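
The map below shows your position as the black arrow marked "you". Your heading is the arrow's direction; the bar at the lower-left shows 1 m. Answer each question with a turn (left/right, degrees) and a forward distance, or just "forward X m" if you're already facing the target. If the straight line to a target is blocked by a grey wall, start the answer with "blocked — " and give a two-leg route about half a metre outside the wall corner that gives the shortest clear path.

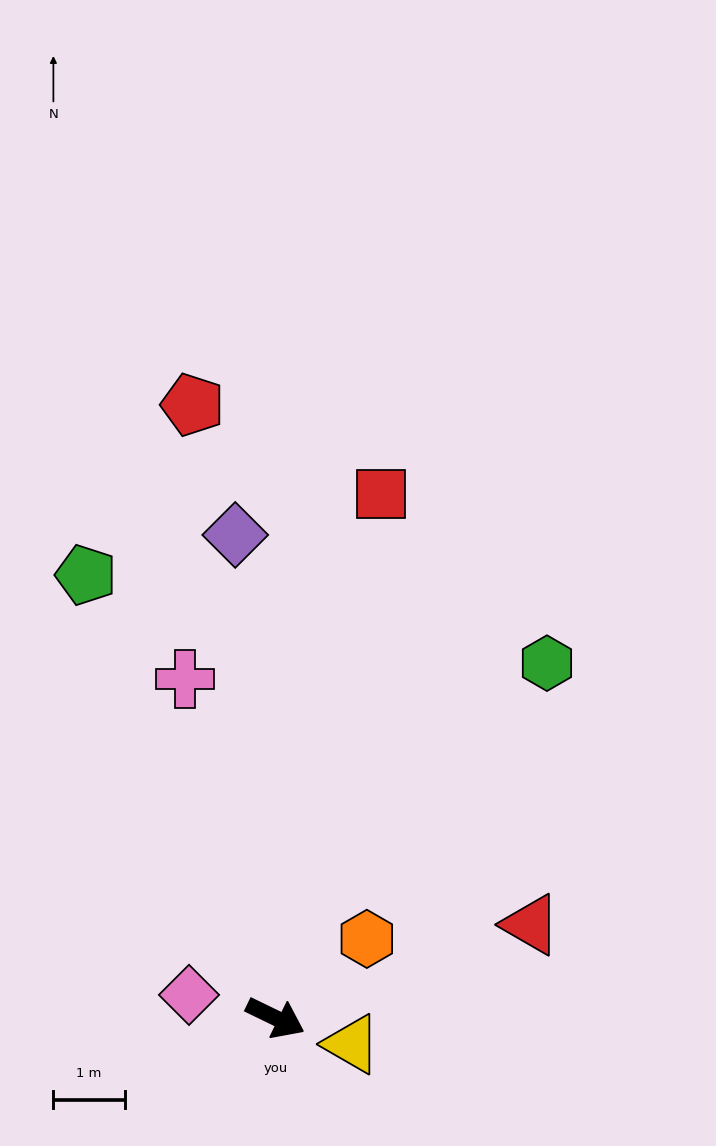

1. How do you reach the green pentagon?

turn left 139°, forward 6.7 m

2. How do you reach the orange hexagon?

turn left 67°, forward 1.7 m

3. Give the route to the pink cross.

turn left 131°, forward 4.9 m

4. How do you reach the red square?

turn left 105°, forward 7.5 m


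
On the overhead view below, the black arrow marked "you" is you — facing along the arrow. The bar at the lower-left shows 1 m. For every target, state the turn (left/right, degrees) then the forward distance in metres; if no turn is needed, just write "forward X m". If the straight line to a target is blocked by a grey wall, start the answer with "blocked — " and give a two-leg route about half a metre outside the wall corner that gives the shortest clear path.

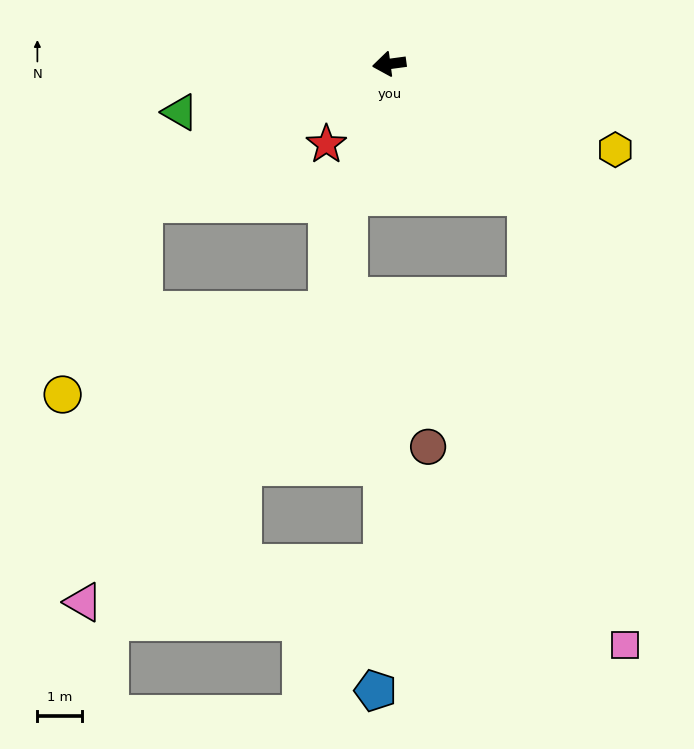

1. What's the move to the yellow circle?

blocked — turn left 22°, forward 6.3 m, then turn left 37°, forward 4.6 m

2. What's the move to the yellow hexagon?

turn left 152°, forward 5.4 m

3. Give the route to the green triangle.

turn left 5°, forward 4.8 m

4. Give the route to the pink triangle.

blocked — turn left 22°, forward 6.3 m, then turn left 52°, forward 9.0 m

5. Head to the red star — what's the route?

turn left 44°, forward 2.3 m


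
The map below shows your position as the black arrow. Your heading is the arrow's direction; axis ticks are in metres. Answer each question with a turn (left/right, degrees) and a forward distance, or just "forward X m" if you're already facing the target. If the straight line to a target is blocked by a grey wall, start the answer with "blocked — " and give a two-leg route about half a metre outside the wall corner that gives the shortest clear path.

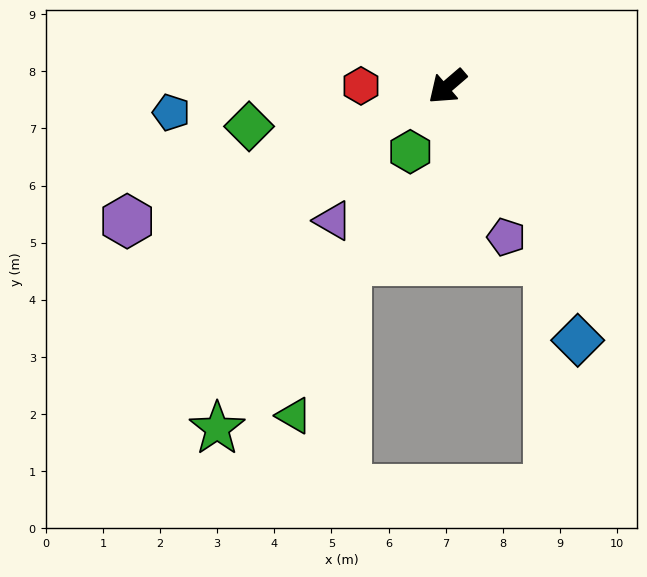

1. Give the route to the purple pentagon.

turn left 71°, forward 2.8 m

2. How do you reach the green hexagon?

turn left 20°, forward 1.3 m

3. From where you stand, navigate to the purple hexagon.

turn right 18°, forward 6.1 m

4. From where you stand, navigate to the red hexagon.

turn right 41°, forward 1.5 m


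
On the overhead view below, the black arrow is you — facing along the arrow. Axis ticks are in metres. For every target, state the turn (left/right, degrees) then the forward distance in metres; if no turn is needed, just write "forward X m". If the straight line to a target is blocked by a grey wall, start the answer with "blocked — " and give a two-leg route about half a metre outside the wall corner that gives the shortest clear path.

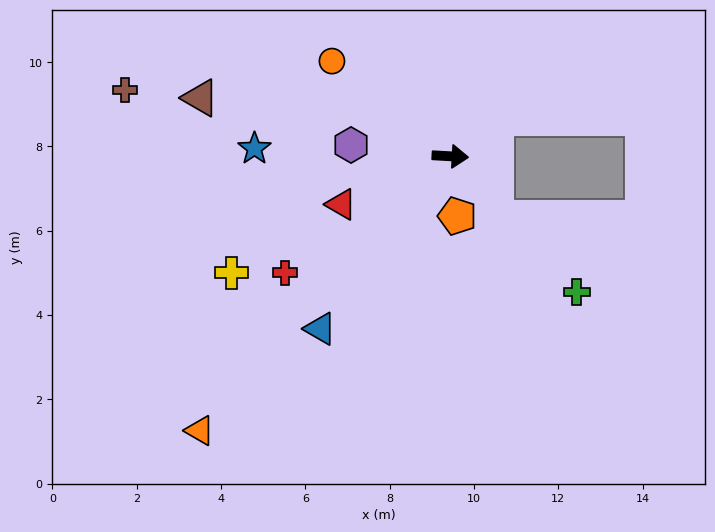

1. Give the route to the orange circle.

turn left 144°, forward 3.6 m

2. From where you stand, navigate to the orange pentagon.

turn right 80°, forward 1.4 m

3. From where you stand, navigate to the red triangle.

turn right 153°, forward 2.8 m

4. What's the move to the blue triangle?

turn right 124°, forward 5.1 m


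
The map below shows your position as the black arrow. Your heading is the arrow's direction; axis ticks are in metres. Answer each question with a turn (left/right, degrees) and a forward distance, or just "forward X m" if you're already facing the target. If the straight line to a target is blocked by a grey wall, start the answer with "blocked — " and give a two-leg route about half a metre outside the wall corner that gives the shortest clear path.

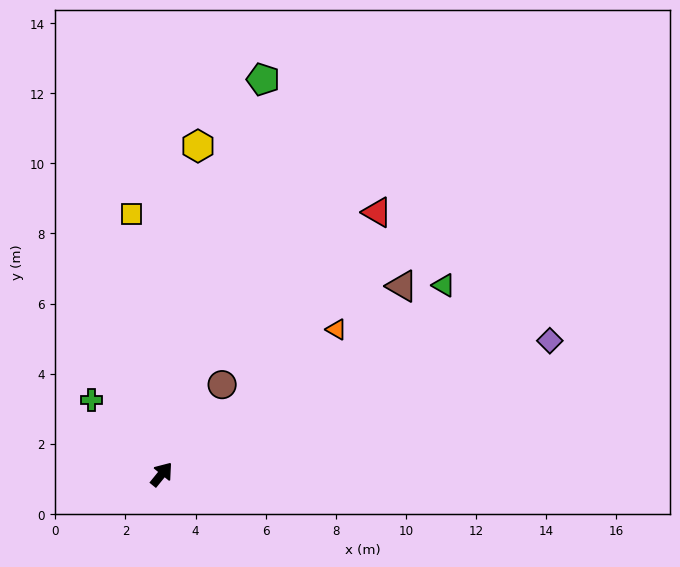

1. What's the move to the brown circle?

turn left 5°, forward 3.1 m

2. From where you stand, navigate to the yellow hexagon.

turn left 33°, forward 9.4 m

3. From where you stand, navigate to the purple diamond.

turn right 32°, forward 11.7 m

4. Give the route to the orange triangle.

turn right 11°, forward 6.5 m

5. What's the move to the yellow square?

turn left 46°, forward 7.5 m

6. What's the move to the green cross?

turn left 83°, forward 2.9 m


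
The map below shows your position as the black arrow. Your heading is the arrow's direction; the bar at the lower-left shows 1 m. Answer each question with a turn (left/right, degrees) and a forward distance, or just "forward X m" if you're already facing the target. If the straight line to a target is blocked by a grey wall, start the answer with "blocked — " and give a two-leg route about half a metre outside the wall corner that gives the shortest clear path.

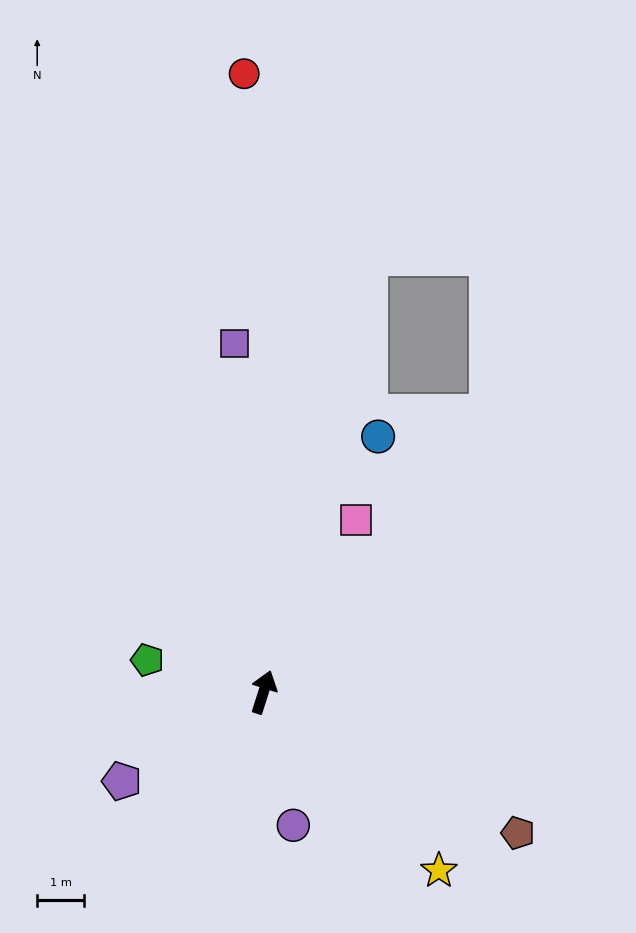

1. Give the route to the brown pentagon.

turn right 101°, forward 6.2 m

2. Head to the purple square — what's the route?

turn left 22°, forward 7.5 m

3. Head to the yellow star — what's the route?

turn right 118°, forward 5.4 m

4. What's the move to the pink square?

turn right 11°, forward 4.2 m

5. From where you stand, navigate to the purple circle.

turn right 150°, forward 2.9 m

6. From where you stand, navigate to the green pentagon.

turn left 92°, forward 2.6 m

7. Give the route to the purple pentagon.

turn left 140°, forward 3.6 m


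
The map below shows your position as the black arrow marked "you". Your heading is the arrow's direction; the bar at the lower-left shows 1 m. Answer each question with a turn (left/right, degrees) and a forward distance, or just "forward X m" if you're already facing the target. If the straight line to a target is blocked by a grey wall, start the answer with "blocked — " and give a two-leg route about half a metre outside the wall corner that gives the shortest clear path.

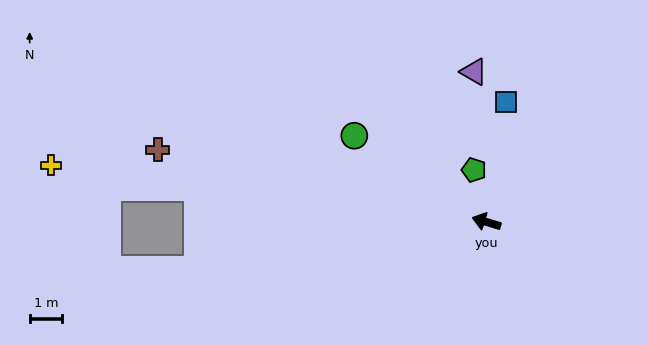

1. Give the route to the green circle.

turn right 16°, forward 4.9 m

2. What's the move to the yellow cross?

turn left 10°, forward 13.5 m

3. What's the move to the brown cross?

turn left 5°, forward 10.4 m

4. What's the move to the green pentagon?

turn right 60°, forward 1.6 m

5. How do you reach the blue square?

turn right 82°, forward 3.7 m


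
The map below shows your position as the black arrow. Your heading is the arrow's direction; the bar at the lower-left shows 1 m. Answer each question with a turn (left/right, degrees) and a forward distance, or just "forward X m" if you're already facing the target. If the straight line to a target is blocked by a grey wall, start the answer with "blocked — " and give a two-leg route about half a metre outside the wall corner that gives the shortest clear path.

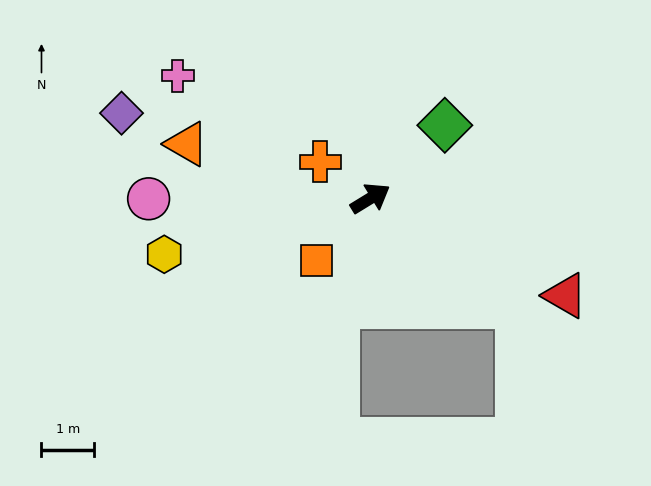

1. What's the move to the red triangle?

turn right 58°, forward 4.2 m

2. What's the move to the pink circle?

turn left 149°, forward 4.2 m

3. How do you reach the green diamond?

turn left 13°, forward 2.0 m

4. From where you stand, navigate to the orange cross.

turn left 112°, forward 1.2 m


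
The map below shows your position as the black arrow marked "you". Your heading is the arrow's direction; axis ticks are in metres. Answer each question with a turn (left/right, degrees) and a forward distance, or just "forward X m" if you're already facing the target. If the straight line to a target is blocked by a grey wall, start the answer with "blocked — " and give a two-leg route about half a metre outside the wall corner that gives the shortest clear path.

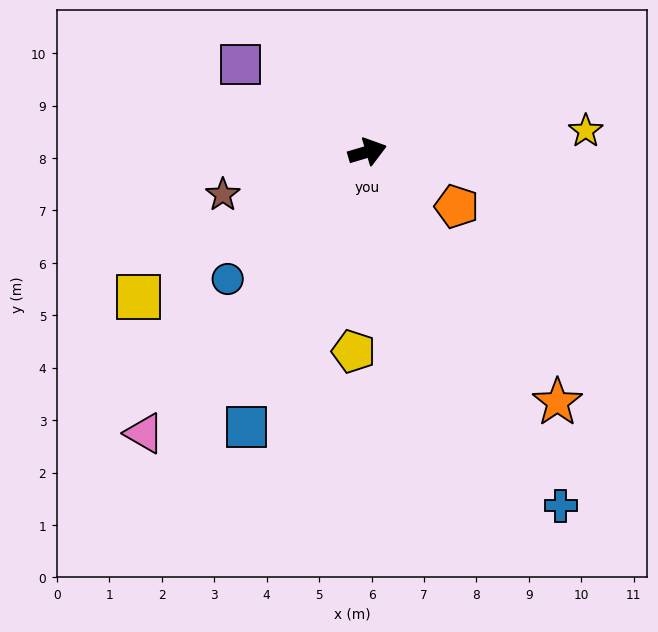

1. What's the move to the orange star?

turn right 69°, forward 6.0 m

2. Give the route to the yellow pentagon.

turn right 110°, forward 3.8 m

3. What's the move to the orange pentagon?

turn right 48°, forward 2.0 m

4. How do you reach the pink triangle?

turn right 145°, forward 6.9 m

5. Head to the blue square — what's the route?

turn right 130°, forward 5.7 m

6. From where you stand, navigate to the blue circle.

turn right 154°, forward 3.6 m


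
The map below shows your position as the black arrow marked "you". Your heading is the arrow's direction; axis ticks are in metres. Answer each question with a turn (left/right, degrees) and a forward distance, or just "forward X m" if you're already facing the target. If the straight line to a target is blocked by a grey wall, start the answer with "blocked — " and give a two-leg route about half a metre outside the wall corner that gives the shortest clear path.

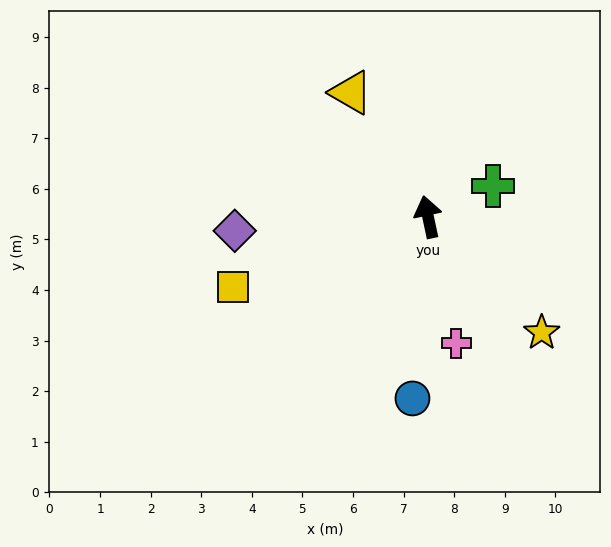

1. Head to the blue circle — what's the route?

turn left 163°, forward 3.6 m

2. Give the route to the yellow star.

turn right 148°, forward 3.2 m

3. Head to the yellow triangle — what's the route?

turn left 20°, forward 2.9 m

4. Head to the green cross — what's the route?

turn right 77°, forward 1.4 m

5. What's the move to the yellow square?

turn left 98°, forward 4.1 m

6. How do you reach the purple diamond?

turn left 82°, forward 3.8 m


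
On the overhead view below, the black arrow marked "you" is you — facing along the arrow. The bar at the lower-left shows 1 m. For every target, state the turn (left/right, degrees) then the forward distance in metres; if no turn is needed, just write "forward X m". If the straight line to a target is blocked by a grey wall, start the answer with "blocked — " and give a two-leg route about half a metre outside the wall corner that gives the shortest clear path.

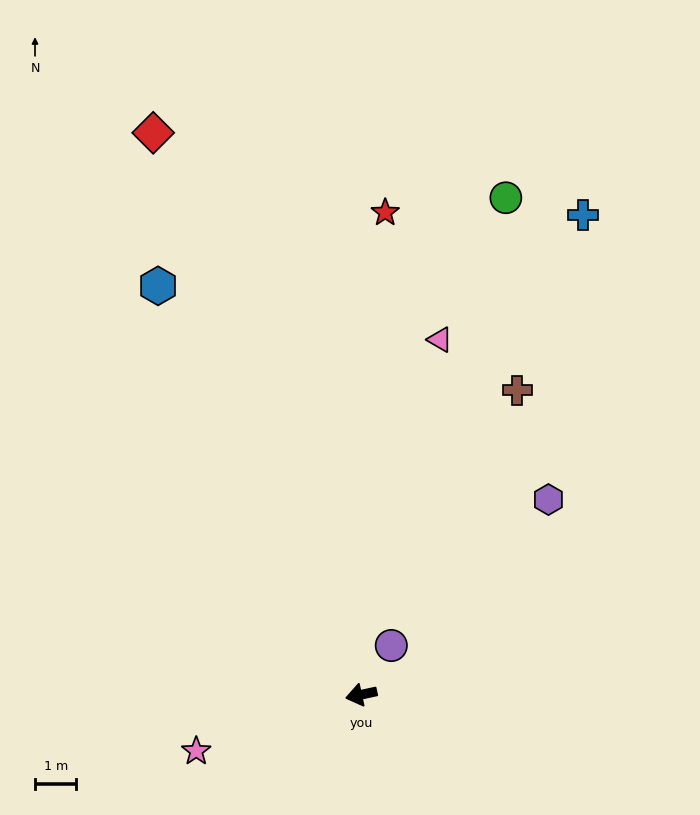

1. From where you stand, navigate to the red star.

turn right 105°, forward 11.6 m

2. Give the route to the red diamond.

turn right 82°, forward 14.5 m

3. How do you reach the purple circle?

turn right 134°, forward 1.4 m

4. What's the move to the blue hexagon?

turn right 76°, forward 11.0 m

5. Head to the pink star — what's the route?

turn left 7°, forward 4.2 m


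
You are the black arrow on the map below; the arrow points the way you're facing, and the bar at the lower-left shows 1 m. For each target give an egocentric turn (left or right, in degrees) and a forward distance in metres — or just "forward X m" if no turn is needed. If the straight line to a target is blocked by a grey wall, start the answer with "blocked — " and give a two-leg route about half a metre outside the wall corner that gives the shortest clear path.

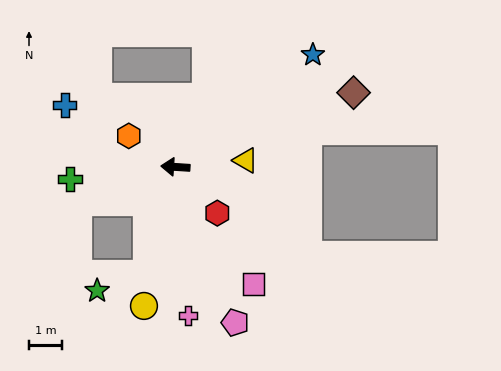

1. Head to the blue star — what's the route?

turn right 137°, forward 5.3 m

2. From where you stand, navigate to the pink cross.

turn left 98°, forward 4.5 m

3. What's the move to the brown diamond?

turn right 154°, forward 5.8 m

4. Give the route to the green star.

blocked — turn left 79°, forward 3.3 m, then turn right 57°, forward 1.6 m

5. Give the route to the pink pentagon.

turn left 115°, forward 5.0 m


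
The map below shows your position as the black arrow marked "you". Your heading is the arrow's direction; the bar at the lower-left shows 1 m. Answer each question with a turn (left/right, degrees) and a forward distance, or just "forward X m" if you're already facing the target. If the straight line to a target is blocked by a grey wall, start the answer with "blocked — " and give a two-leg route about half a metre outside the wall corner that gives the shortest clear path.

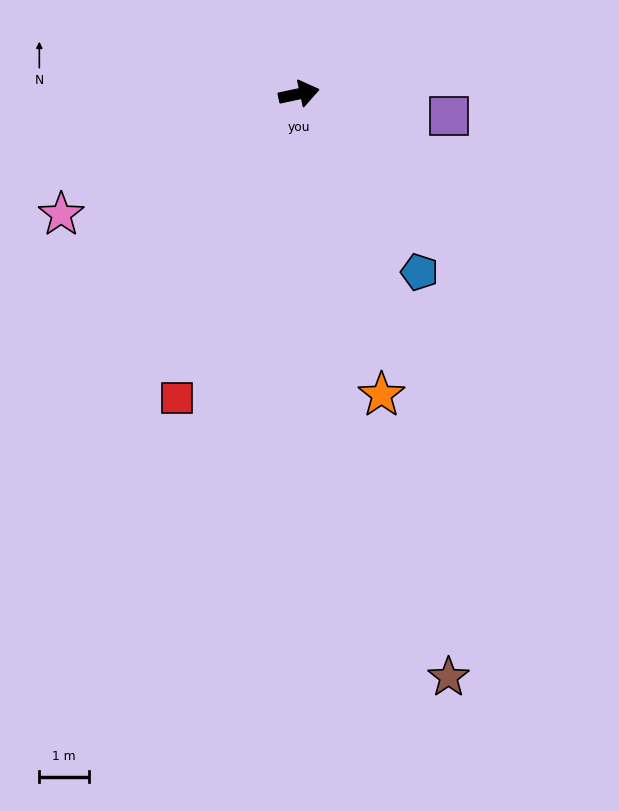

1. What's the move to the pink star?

turn right 165°, forward 5.4 m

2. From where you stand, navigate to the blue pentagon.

turn right 68°, forward 4.4 m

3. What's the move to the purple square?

turn right 21°, forward 3.1 m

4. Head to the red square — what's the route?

turn right 124°, forward 6.7 m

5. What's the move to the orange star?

turn right 87°, forward 6.3 m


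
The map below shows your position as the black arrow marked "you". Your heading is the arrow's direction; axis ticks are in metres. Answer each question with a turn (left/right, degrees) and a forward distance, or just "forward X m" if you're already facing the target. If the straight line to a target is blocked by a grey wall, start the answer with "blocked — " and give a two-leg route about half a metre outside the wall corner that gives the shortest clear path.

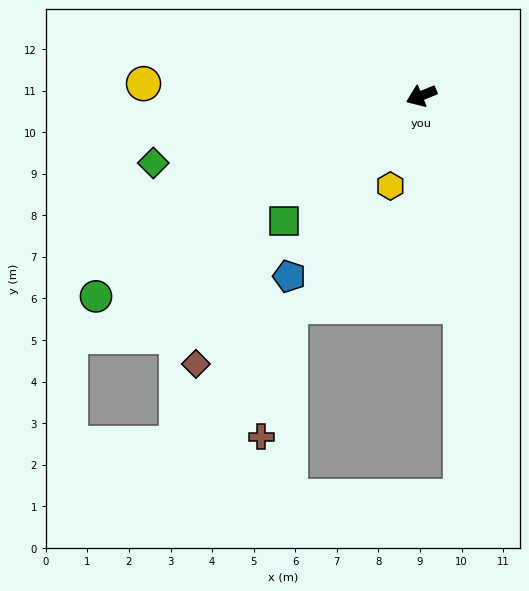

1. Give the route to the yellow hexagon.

turn left 49°, forward 2.3 m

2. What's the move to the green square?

turn left 20°, forward 4.5 m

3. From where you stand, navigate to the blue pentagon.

turn left 31°, forward 5.4 m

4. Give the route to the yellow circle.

turn right 25°, forward 6.7 m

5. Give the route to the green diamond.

turn right 8°, forward 6.6 m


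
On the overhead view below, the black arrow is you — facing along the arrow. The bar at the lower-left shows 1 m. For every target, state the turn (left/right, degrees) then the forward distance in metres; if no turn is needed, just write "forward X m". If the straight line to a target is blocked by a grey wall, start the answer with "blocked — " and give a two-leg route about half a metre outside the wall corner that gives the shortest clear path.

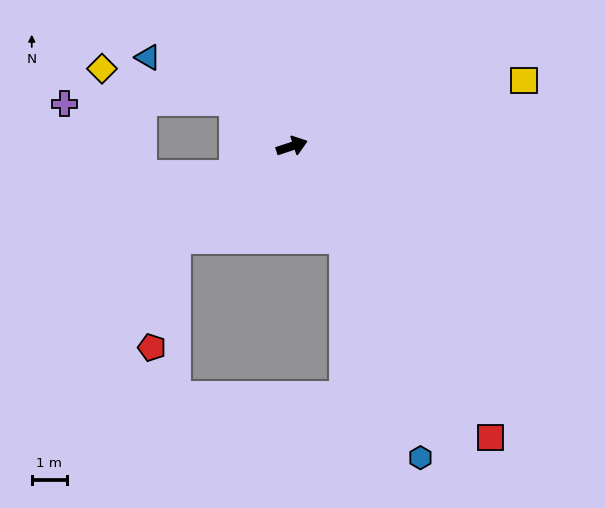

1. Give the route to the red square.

turn right 74°, forward 10.1 m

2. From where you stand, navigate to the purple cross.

blocked — turn left 124°, forward 2.1 m, then turn left 39°, forward 4.9 m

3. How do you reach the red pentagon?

blocked — turn right 160°, forward 4.3 m, then turn left 39°, forward 3.2 m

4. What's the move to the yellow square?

turn right 2°, forward 6.9 m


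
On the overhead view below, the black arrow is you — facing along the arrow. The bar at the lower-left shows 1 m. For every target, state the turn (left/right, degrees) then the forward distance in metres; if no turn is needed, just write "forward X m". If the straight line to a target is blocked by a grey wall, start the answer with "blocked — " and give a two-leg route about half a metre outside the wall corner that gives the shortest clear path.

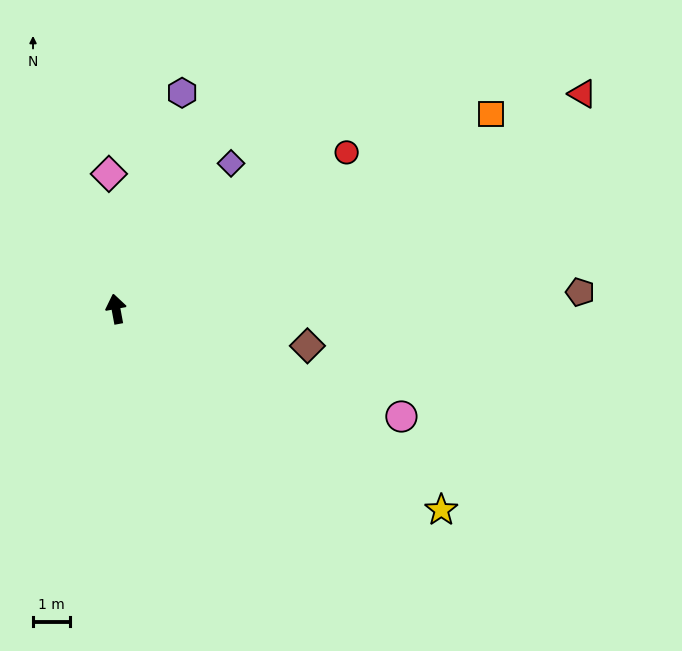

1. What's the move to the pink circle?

turn right 121°, forward 8.3 m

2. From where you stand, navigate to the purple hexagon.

turn right 28°, forward 6.2 m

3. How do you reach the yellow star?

turn right 132°, forward 10.5 m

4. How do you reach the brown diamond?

turn right 111°, forward 5.3 m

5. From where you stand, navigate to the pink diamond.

turn right 8°, forward 3.7 m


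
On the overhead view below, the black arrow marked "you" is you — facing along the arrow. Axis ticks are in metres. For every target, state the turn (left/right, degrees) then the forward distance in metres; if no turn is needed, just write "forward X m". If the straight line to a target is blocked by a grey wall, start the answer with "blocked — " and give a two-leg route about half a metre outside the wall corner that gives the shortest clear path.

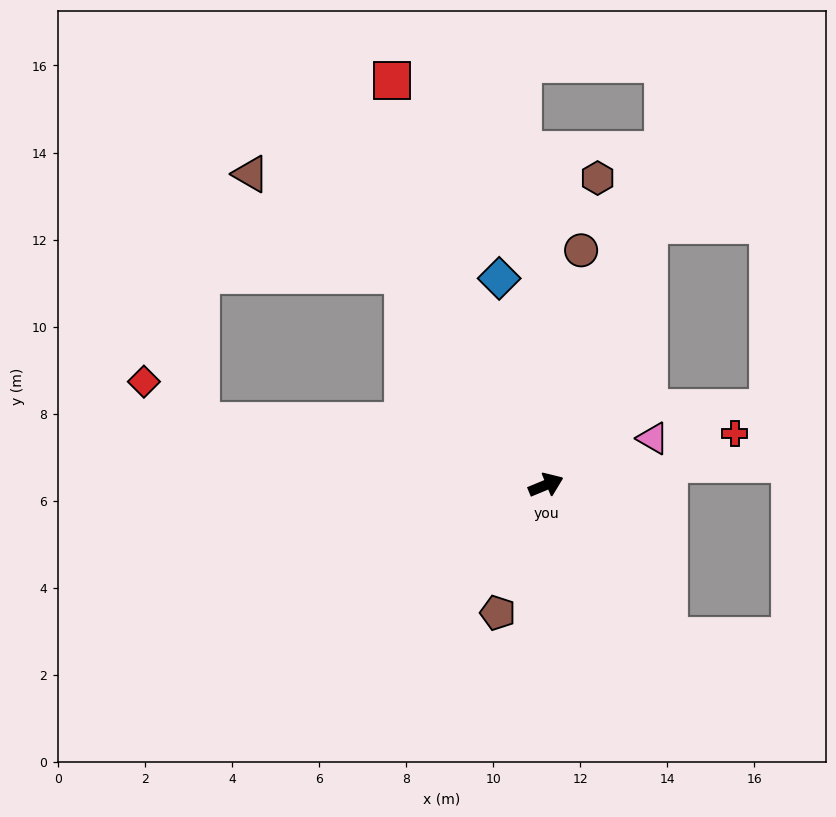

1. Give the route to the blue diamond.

turn left 80°, forward 4.9 m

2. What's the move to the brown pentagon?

turn right 133°, forward 3.1 m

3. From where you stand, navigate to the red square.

turn left 88°, forward 9.9 m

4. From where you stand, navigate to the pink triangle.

forward 2.7 m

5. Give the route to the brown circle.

turn left 59°, forward 5.5 m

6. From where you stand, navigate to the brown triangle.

blocked — turn left 102°, forward 5.8 m, then turn left 22°, forward 4.2 m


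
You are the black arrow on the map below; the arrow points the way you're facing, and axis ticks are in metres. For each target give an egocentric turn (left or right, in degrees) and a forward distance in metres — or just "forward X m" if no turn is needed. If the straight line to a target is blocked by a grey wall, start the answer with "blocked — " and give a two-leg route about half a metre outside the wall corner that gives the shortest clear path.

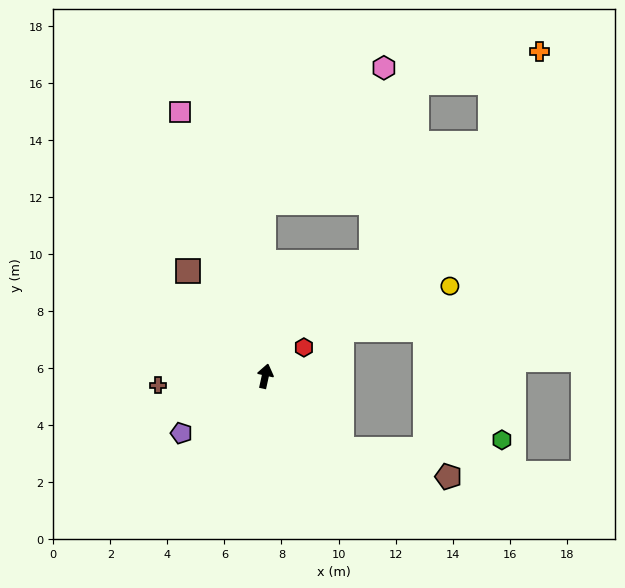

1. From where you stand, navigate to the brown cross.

turn left 107°, forward 3.8 m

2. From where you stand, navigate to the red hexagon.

turn right 41°, forward 1.7 m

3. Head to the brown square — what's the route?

turn left 49°, forward 4.6 m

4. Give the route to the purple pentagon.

turn left 137°, forward 3.6 m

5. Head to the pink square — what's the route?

turn left 30°, forward 9.7 m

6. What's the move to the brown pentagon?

blocked — turn right 121°, forward 3.7 m, then turn left 29°, forward 3.8 m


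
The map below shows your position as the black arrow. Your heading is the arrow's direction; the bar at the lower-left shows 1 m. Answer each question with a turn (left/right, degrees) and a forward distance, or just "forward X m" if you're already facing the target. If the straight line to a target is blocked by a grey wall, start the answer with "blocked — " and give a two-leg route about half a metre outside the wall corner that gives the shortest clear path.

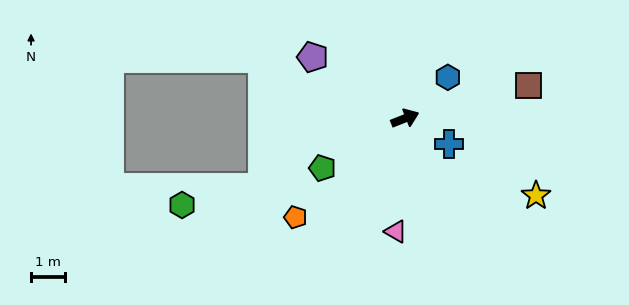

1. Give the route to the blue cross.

turn right 52°, forward 1.5 m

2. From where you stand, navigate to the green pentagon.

turn right 171°, forward 2.9 m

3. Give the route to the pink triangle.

turn right 116°, forward 3.4 m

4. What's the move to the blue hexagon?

turn left 22°, forward 1.8 m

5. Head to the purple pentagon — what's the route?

turn left 125°, forward 3.3 m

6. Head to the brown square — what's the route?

turn right 7°, forward 3.8 m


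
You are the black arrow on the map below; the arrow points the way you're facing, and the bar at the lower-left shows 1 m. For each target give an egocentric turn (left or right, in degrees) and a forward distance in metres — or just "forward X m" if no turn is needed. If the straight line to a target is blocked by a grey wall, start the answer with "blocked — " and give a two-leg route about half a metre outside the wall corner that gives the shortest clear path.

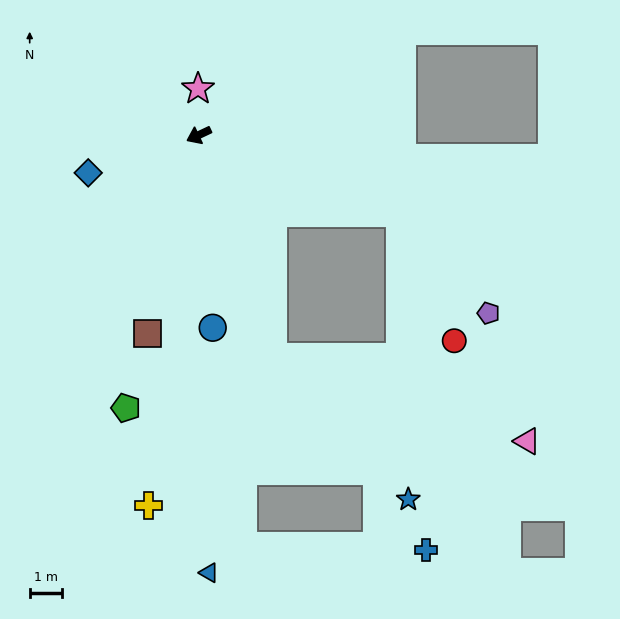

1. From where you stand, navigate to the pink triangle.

blocked — turn left 83°, forward 7.1 m, then turn left 53°, forward 8.2 m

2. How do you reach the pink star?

turn right 114°, forward 1.4 m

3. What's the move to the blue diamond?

turn right 6°, forward 3.6 m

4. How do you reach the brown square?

turn left 50°, forward 6.2 m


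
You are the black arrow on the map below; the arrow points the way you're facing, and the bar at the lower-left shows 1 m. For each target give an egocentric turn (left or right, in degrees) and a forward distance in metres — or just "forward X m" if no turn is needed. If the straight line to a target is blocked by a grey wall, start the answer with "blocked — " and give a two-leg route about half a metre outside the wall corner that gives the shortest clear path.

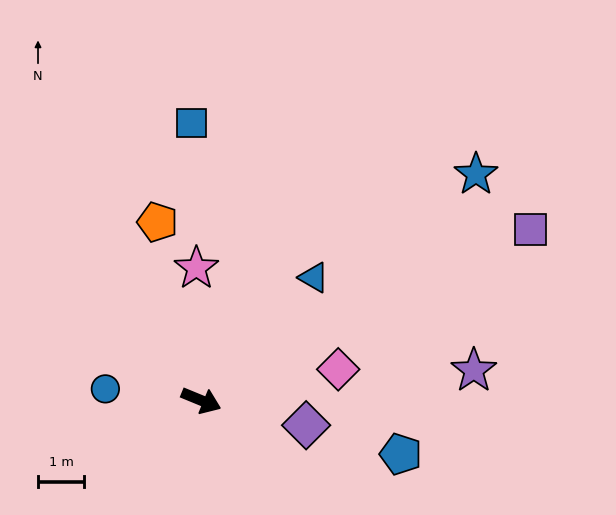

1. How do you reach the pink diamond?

turn left 35°, forward 3.0 m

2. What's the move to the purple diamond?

turn left 9°, forward 2.3 m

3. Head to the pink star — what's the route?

turn left 114°, forward 2.9 m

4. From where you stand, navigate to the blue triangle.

turn left 70°, forward 3.6 m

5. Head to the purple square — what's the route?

turn left 50°, forward 8.0 m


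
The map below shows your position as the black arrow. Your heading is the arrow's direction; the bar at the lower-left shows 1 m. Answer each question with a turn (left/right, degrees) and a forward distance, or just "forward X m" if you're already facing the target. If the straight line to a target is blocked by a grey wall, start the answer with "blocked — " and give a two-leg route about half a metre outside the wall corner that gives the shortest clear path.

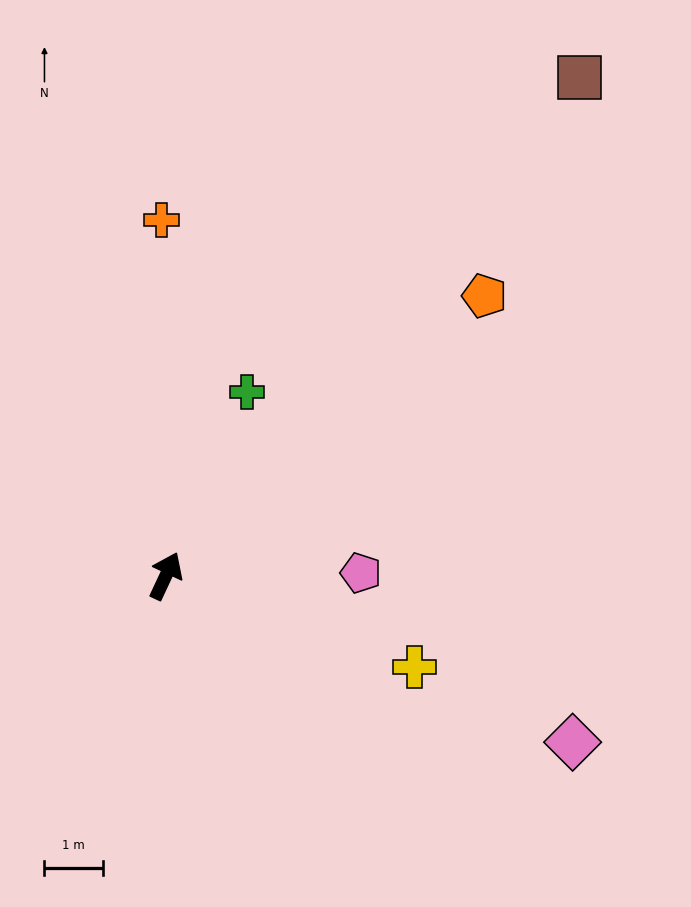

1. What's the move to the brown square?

turn right 15°, forward 11.1 m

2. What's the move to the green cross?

forward 3.4 m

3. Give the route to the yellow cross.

turn right 85°, forward 4.5 m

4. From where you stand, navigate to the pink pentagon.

turn right 64°, forward 3.3 m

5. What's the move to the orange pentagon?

turn right 24°, forward 7.3 m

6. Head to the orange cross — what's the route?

turn left 26°, forward 6.1 m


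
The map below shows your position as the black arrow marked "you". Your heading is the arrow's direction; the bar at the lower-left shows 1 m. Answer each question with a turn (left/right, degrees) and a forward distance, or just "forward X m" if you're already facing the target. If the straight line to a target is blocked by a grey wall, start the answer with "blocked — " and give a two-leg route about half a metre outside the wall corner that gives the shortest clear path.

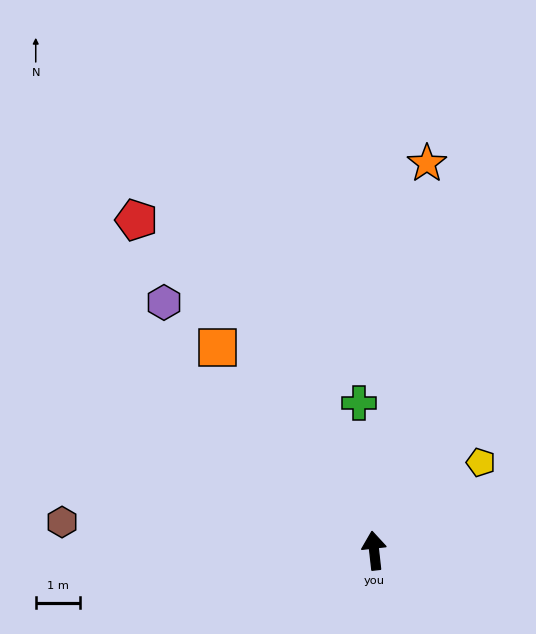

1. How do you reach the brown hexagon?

turn left 78°, forward 7.1 m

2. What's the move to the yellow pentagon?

turn right 57°, forward 3.1 m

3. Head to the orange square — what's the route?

turn left 31°, forward 5.8 m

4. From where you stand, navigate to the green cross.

forward 3.3 m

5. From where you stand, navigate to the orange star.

turn right 14°, forward 8.8 m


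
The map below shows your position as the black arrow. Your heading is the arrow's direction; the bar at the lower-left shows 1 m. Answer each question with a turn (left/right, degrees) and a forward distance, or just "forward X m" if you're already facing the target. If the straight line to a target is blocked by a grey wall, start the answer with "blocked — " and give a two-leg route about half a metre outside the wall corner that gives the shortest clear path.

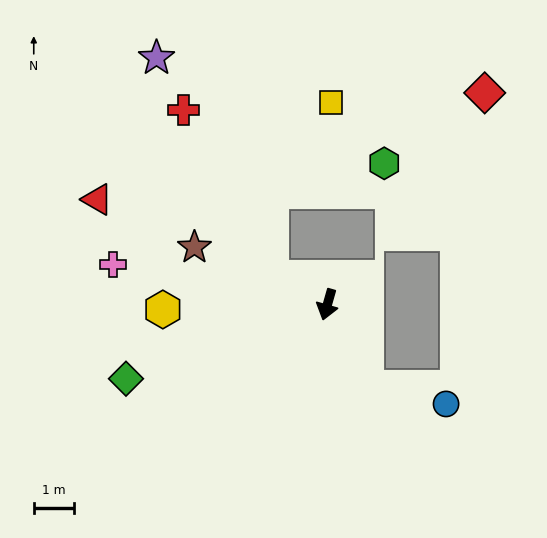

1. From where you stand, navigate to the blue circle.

blocked — turn left 42°, forward 2.3 m, then turn left 52°, forward 2.0 m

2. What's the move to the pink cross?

turn right 85°, forward 5.5 m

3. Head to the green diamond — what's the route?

turn right 54°, forward 5.4 m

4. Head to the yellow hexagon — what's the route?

turn right 72°, forward 4.1 m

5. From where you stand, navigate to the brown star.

turn right 97°, forward 3.6 m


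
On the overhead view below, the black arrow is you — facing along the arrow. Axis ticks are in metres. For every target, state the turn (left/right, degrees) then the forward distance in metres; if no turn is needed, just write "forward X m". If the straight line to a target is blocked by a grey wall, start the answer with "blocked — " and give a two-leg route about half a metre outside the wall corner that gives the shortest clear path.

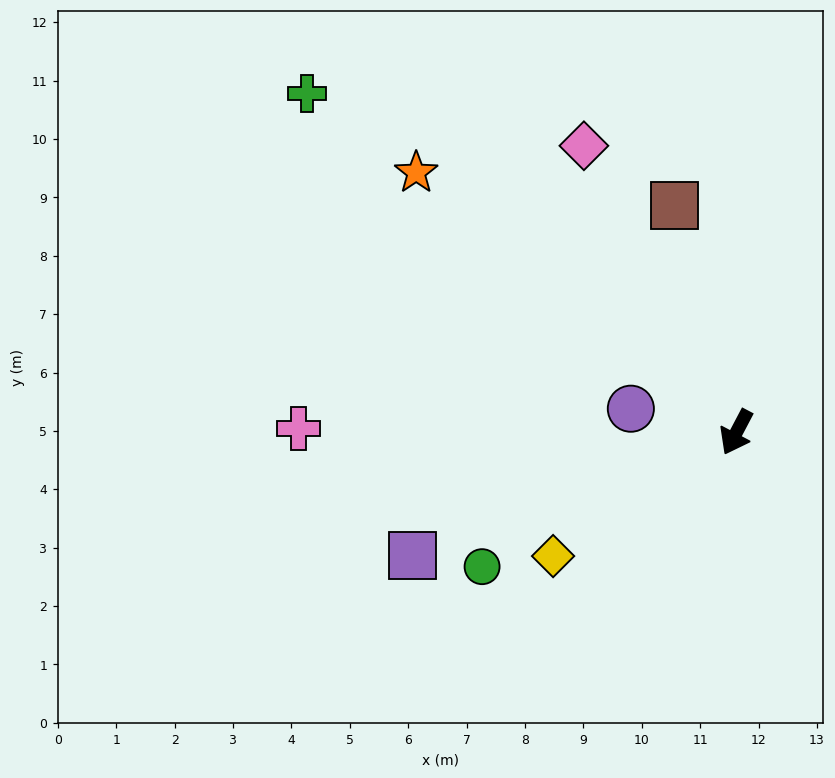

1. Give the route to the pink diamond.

turn right 124°, forward 5.6 m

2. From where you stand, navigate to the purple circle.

turn right 75°, forward 1.9 m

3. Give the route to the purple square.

turn right 41°, forward 5.9 m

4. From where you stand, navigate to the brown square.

turn right 137°, forward 4.0 m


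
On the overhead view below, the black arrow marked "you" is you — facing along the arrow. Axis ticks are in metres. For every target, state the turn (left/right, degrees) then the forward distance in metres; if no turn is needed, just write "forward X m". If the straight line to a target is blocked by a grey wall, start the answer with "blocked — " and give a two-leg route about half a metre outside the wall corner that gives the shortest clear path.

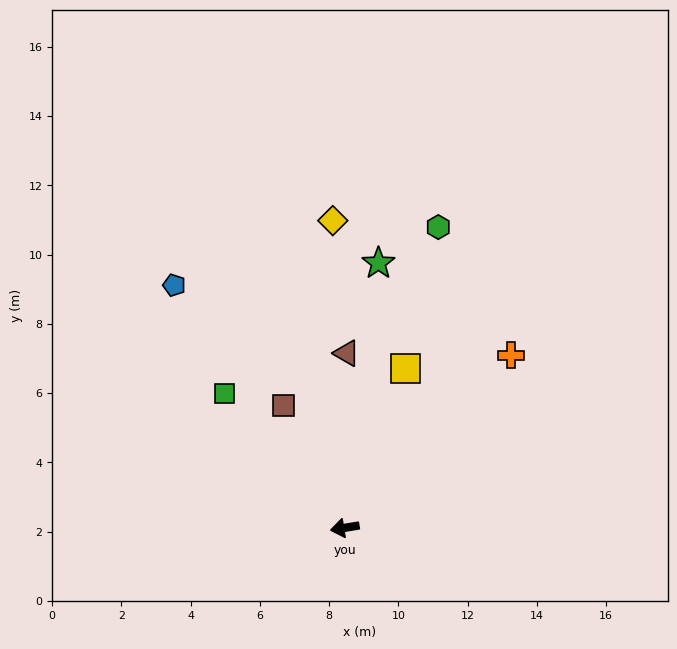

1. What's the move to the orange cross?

turn right 143°, forward 6.9 m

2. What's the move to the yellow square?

turn right 120°, forward 4.9 m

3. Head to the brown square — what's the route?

turn right 73°, forward 4.0 m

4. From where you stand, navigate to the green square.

turn right 57°, forward 5.2 m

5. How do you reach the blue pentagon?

turn right 64°, forward 8.6 m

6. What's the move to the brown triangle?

turn right 100°, forward 5.0 m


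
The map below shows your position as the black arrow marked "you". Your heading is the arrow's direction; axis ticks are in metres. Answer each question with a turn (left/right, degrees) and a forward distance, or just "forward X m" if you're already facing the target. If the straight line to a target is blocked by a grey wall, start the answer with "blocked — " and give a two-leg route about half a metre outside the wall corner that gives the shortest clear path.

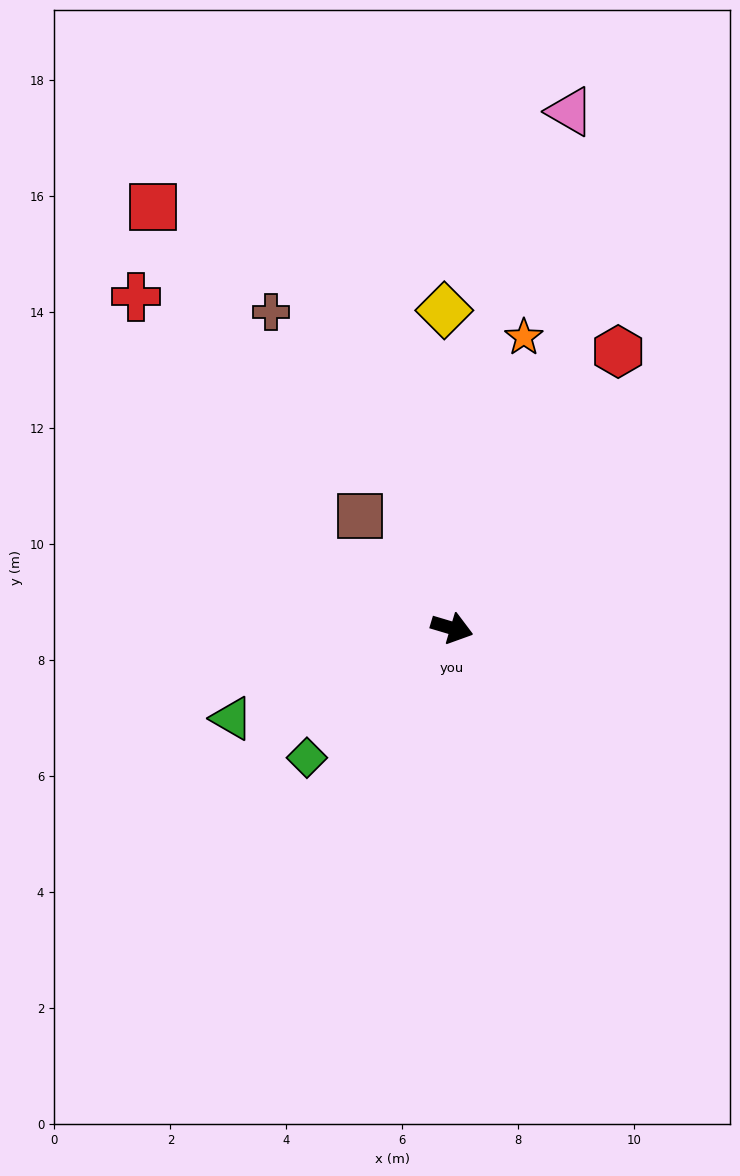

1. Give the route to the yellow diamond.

turn left 108°, forward 5.5 m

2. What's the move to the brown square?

turn left 146°, forward 2.5 m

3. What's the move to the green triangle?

turn right 141°, forward 4.1 m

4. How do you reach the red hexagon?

turn left 76°, forward 5.6 m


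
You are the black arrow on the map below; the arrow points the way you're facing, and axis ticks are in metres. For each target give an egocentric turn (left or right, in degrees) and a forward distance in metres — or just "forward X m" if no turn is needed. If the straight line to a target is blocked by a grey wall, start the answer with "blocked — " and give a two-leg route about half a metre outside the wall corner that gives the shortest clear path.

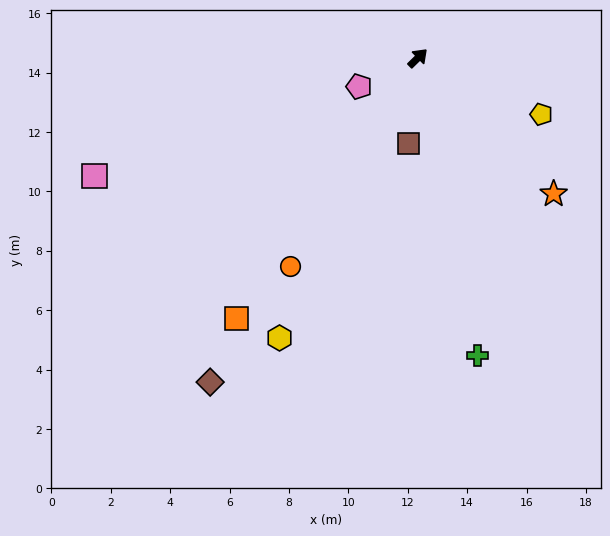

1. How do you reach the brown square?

turn right 141°, forward 2.9 m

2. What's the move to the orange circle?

turn right 166°, forward 8.2 m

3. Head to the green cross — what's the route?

turn right 123°, forward 10.2 m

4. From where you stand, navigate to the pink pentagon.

turn left 162°, forward 2.2 m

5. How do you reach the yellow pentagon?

turn right 69°, forward 4.6 m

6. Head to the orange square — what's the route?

turn right 169°, forward 10.7 m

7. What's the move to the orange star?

turn right 89°, forward 6.5 m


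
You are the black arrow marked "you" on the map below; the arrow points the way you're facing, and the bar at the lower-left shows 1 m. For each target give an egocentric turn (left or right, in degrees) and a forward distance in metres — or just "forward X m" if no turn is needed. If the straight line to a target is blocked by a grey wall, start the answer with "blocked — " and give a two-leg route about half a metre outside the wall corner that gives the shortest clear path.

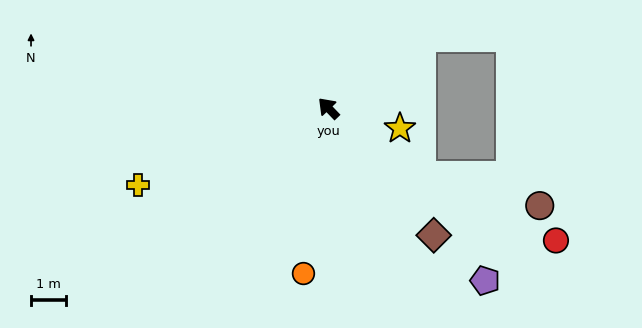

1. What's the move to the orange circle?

turn left 128°, forward 4.8 m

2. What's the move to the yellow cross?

turn left 68°, forward 5.9 m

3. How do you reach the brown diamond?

turn left 176°, forward 4.8 m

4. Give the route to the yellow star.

turn right 150°, forward 2.1 m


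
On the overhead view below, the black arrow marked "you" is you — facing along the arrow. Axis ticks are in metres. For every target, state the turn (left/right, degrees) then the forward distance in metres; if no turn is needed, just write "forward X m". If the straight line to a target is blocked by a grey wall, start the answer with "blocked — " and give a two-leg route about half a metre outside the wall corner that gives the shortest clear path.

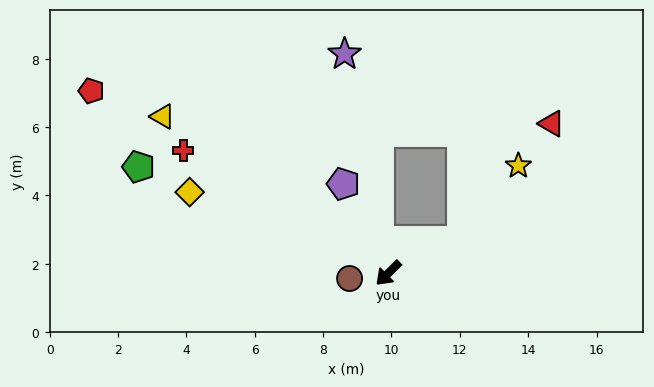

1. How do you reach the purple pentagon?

turn right 108°, forward 2.9 m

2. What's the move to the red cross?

turn right 75°, forward 7.0 m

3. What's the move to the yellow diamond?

turn right 67°, forward 6.3 m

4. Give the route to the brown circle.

turn right 37°, forward 1.1 m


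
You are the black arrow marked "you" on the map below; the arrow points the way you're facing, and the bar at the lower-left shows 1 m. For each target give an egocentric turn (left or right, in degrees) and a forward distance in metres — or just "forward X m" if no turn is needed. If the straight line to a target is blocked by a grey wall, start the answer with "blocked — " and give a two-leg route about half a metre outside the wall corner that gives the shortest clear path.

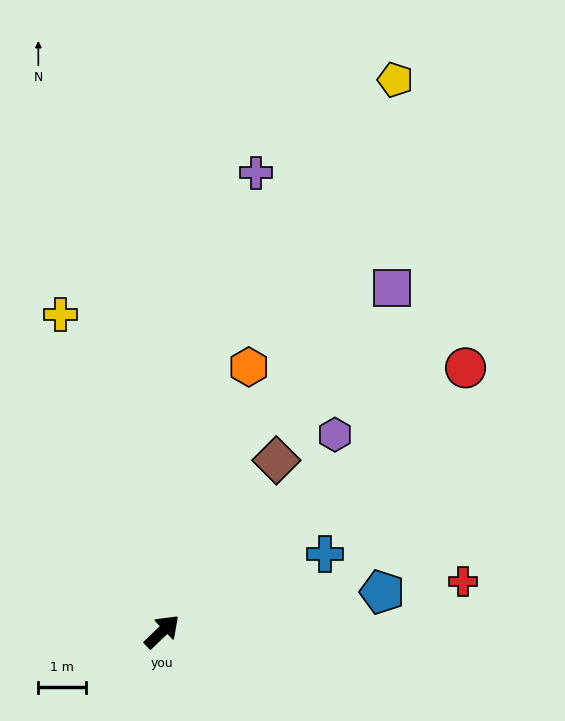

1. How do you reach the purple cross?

turn left 35°, forward 9.9 m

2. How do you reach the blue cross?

turn right 18°, forward 3.8 m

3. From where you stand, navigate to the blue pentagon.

turn right 34°, forward 4.7 m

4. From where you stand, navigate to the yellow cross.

turn left 64°, forward 7.0 m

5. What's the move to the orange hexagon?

turn left 28°, forward 5.9 m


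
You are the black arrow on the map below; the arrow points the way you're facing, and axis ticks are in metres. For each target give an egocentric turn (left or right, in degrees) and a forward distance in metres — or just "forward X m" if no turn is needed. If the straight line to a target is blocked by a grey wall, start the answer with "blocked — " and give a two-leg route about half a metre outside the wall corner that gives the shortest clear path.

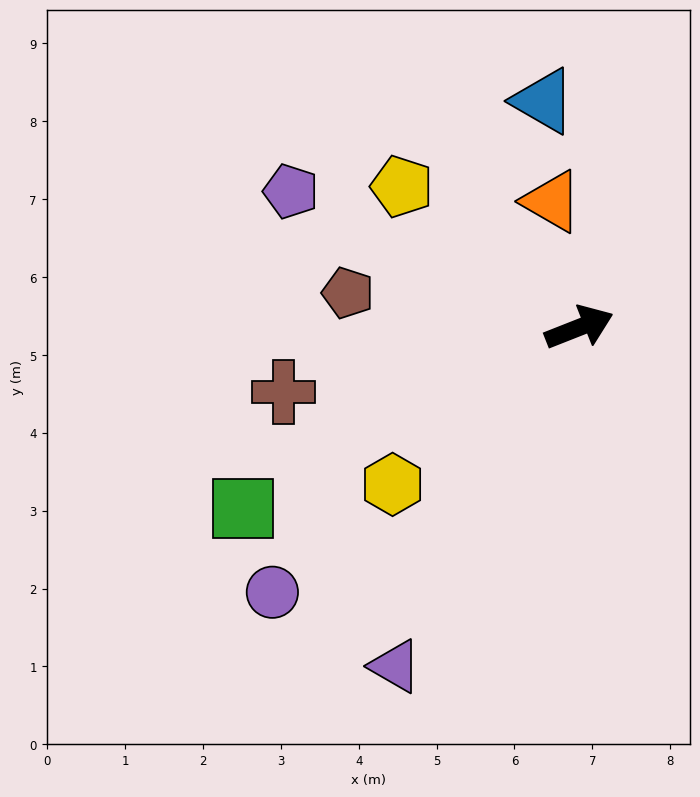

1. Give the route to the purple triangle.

turn right 140°, forward 5.0 m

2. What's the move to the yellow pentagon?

turn left 120°, forward 2.9 m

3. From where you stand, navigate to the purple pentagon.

turn left 133°, forward 4.1 m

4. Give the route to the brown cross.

turn left 171°, forward 3.9 m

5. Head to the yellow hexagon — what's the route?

turn right 161°, forward 3.1 m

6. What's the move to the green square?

turn right 173°, forward 4.9 m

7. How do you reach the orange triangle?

turn left 81°, forward 1.7 m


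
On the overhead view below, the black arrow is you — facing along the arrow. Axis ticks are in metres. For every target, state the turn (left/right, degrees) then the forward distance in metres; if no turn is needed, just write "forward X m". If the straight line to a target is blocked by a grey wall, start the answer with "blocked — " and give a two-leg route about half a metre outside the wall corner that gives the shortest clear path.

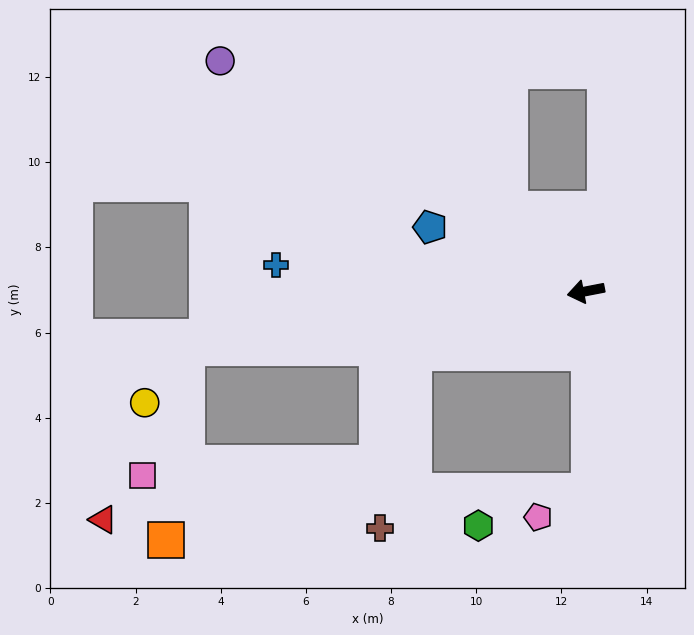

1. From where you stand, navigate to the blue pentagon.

turn right 33°, forward 4.0 m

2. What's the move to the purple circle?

turn right 43°, forward 10.2 m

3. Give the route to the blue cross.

turn right 16°, forward 7.3 m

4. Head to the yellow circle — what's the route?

blocked — turn right 3°, forward 9.5 m, then turn left 44°, forward 1.6 m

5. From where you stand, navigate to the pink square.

blocked — turn right 3°, forward 9.5 m, then turn left 63°, forward 3.2 m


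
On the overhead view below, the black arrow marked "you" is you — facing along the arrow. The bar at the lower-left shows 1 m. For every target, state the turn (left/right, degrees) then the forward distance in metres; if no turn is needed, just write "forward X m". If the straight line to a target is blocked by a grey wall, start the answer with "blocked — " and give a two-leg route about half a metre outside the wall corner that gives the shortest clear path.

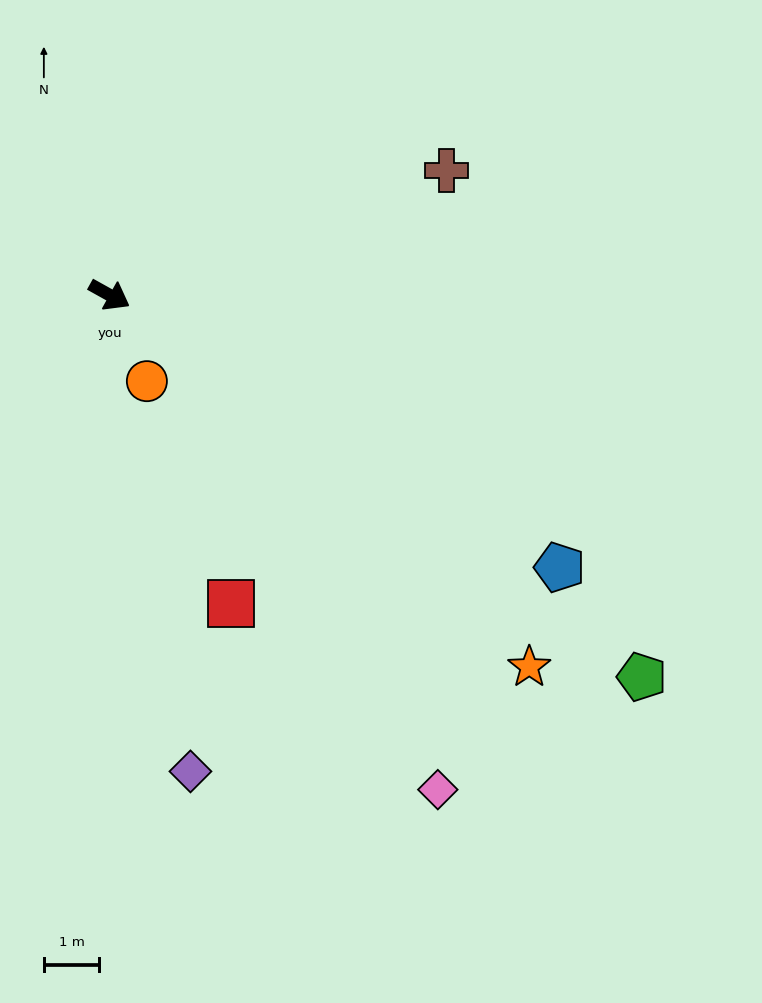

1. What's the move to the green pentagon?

turn right 7°, forward 11.9 m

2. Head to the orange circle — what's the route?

turn right 37°, forward 1.7 m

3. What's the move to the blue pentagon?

turn right 2°, forward 9.5 m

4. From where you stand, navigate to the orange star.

turn right 12°, forward 10.2 m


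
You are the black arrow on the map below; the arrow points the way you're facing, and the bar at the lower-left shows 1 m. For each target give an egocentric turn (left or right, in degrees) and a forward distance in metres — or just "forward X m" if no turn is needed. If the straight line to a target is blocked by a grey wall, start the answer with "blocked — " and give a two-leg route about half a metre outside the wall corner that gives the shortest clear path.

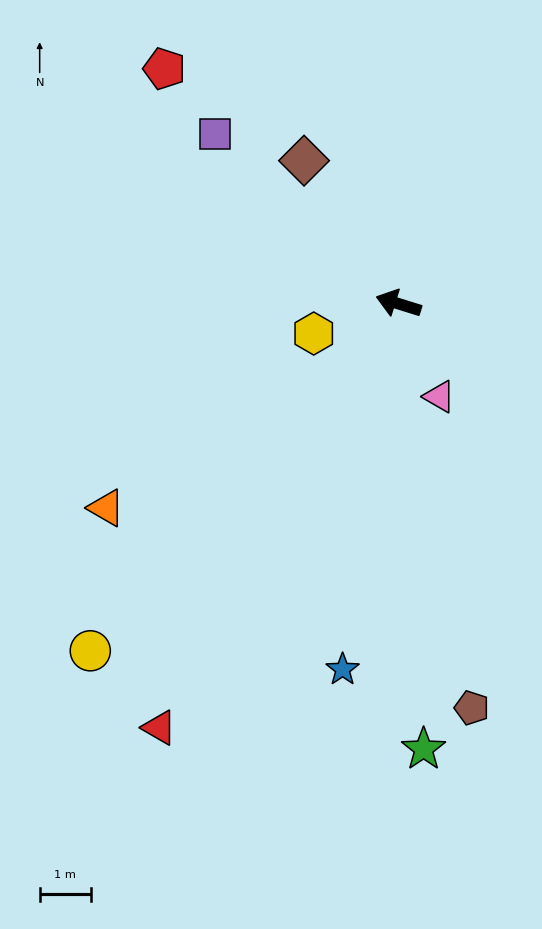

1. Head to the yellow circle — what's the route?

turn left 66°, forward 9.1 m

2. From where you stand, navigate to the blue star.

turn left 99°, forward 7.3 m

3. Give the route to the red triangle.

turn left 78°, forward 9.5 m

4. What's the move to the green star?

turn left 111°, forward 8.7 m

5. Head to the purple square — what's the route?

turn right 26°, forward 4.9 m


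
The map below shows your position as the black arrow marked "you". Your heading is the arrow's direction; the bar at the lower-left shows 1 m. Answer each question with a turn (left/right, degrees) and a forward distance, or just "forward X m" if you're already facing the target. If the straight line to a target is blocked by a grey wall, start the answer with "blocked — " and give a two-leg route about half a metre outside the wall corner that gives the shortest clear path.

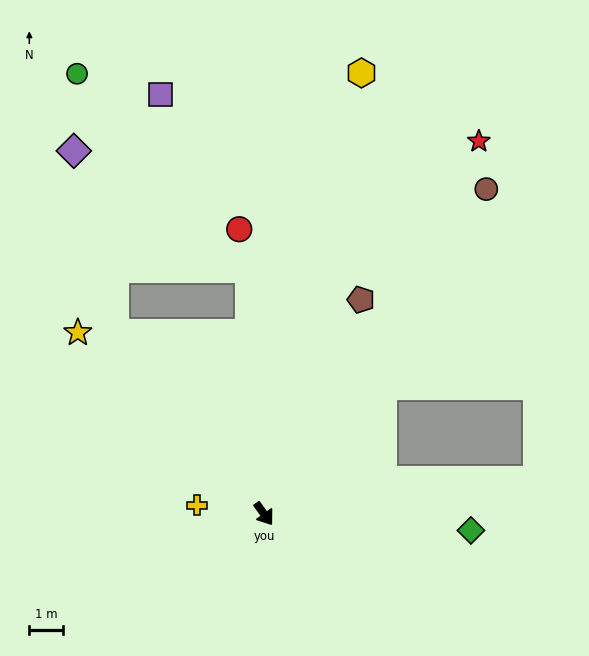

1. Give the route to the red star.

turn left 114°, forward 12.9 m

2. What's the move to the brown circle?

turn left 110°, forward 11.8 m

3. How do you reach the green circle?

blocked — turn left 148°, forward 7.3 m, then turn left 38°, forward 7.8 m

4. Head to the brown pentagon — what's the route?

turn left 120°, forward 7.0 m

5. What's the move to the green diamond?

turn left 50°, forward 6.2 m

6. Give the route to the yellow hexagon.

turn left 132°, forward 13.5 m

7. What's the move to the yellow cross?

turn right 133°, forward 2.0 m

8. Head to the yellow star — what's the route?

turn right 170°, forward 7.8 m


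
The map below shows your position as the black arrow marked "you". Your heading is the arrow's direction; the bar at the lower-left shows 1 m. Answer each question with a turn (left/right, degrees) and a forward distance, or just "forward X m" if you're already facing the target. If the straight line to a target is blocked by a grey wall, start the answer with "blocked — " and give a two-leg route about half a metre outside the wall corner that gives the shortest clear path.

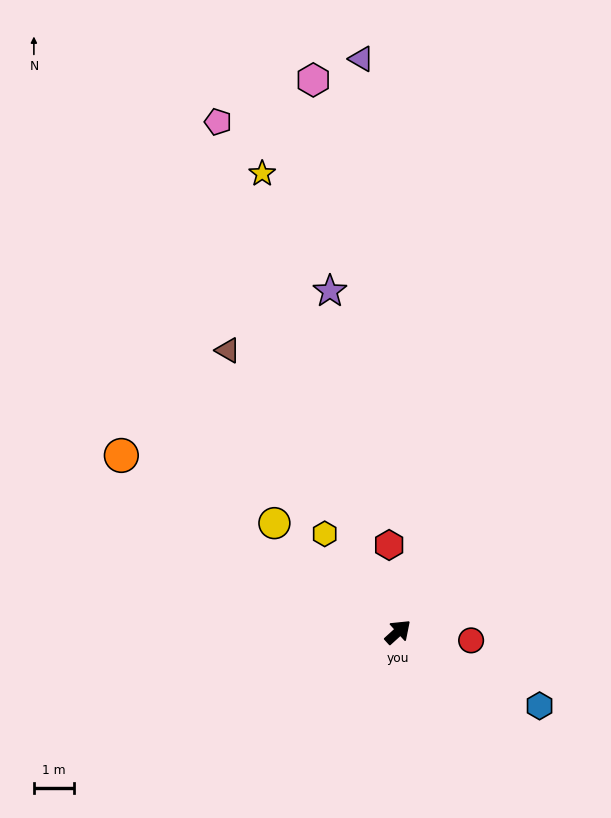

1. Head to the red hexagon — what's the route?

turn left 54°, forward 2.2 m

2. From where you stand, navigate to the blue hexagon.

turn right 70°, forward 4.0 m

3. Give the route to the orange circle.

turn left 105°, forward 8.2 m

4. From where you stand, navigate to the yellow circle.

turn left 96°, forward 4.1 m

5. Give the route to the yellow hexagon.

turn left 85°, forward 3.0 m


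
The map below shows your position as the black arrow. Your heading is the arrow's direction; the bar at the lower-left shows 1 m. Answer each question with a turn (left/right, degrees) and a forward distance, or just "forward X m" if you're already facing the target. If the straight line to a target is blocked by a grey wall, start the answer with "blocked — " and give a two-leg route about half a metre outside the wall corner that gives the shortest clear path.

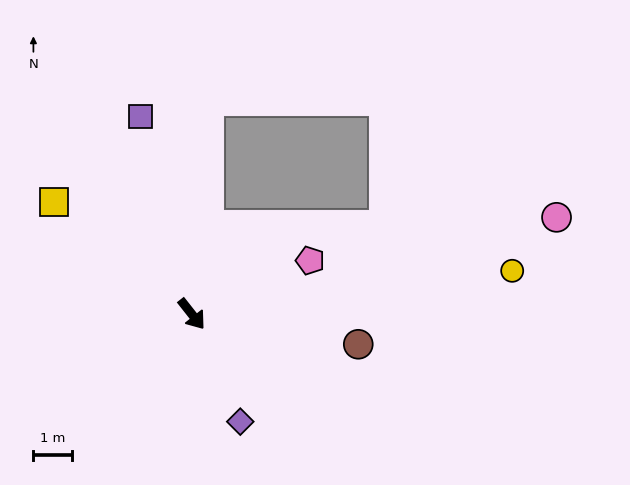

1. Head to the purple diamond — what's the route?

turn right 14°, forward 3.1 m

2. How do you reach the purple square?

turn left 156°, forward 5.3 m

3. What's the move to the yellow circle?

turn left 59°, forward 8.5 m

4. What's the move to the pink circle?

turn left 67°, forward 9.9 m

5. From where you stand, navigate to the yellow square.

turn right 167°, forward 4.6 m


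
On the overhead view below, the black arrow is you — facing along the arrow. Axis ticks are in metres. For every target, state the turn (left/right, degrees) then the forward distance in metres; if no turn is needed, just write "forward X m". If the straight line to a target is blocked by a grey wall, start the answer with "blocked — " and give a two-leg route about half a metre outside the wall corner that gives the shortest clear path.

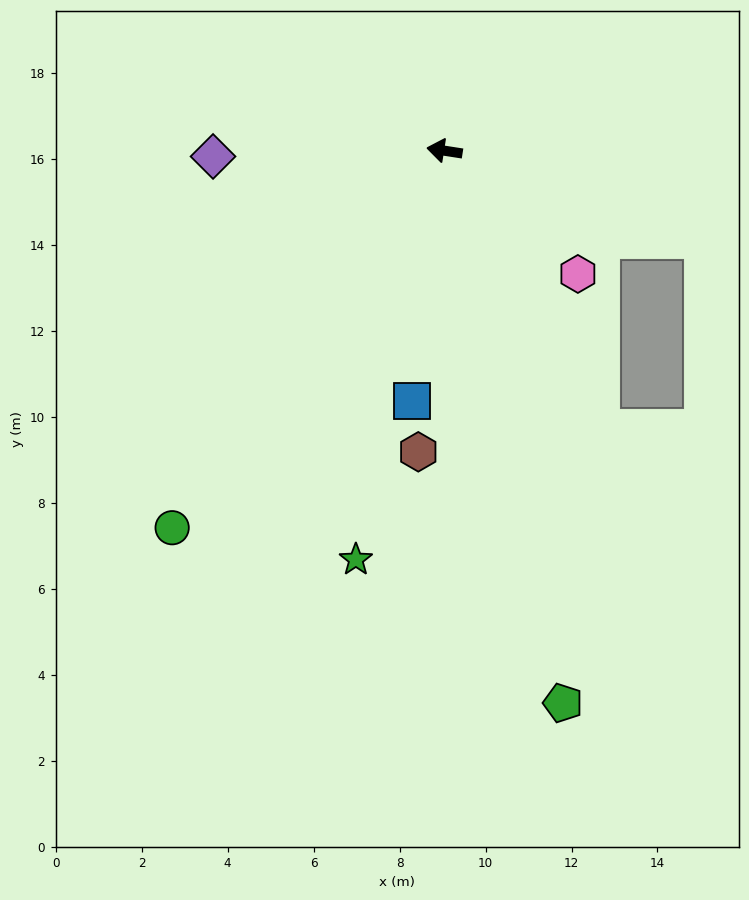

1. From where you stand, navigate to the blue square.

turn left 91°, forward 5.9 m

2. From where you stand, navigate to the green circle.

turn left 63°, forward 10.8 m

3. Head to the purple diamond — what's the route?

turn left 10°, forward 5.4 m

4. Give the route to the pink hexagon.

turn left 146°, forward 4.2 m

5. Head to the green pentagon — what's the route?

turn left 111°, forward 13.1 m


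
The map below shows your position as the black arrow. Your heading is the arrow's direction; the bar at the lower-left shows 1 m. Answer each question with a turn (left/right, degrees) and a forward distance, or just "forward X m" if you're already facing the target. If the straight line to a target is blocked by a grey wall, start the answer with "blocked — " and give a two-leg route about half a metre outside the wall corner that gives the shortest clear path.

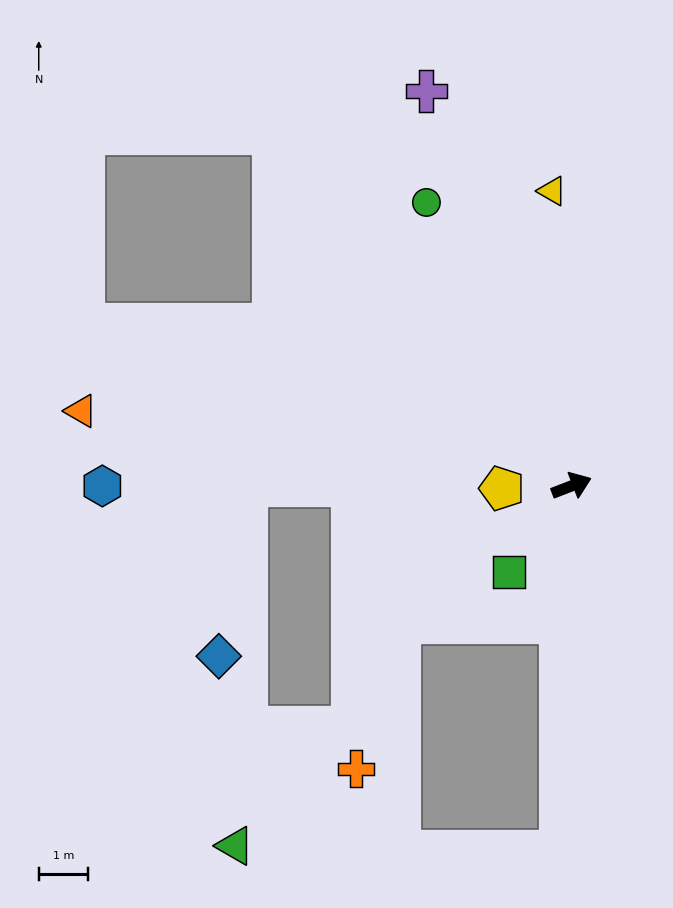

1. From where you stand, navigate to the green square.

turn right 147°, forward 2.1 m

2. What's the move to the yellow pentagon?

turn left 161°, forward 1.4 m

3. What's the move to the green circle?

turn left 96°, forward 6.4 m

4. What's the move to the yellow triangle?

turn left 73°, forward 5.9 m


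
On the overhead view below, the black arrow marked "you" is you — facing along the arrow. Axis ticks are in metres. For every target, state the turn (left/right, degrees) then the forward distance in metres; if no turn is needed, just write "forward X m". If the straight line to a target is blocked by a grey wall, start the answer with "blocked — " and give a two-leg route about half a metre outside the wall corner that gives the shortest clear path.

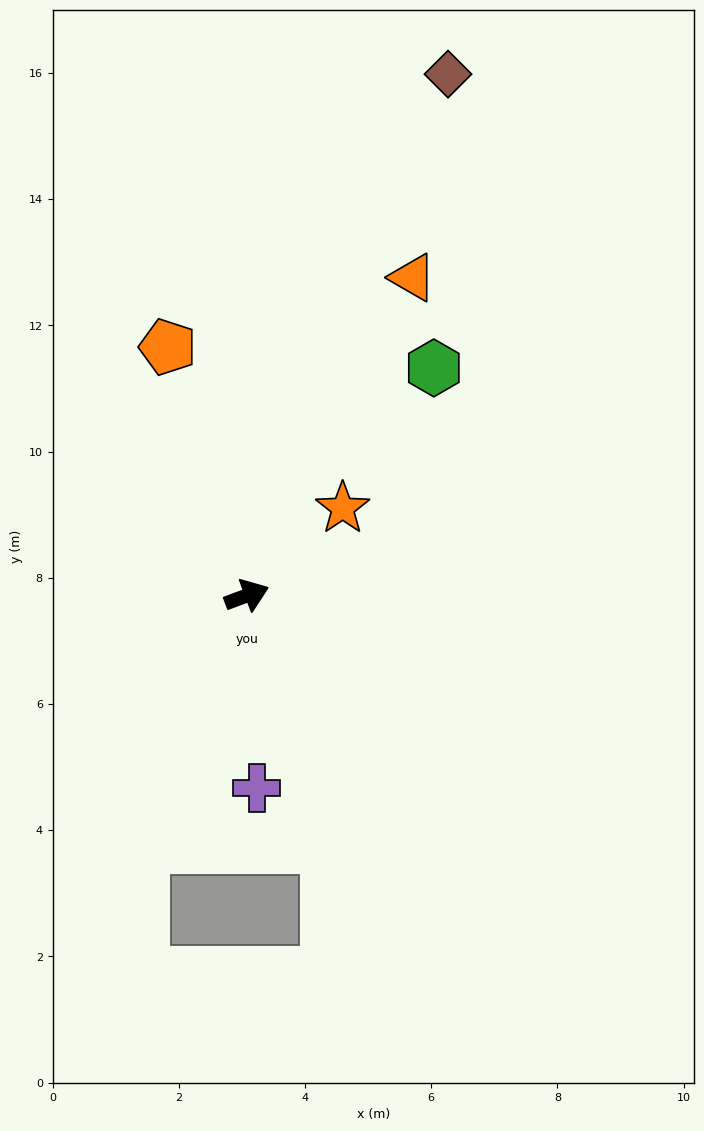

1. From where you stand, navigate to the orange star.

turn left 22°, forward 2.1 m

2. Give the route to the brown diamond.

turn left 48°, forward 8.9 m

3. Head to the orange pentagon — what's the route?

turn left 87°, forward 4.1 m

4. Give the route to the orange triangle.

turn left 42°, forward 5.7 m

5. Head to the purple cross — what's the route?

turn right 108°, forward 3.1 m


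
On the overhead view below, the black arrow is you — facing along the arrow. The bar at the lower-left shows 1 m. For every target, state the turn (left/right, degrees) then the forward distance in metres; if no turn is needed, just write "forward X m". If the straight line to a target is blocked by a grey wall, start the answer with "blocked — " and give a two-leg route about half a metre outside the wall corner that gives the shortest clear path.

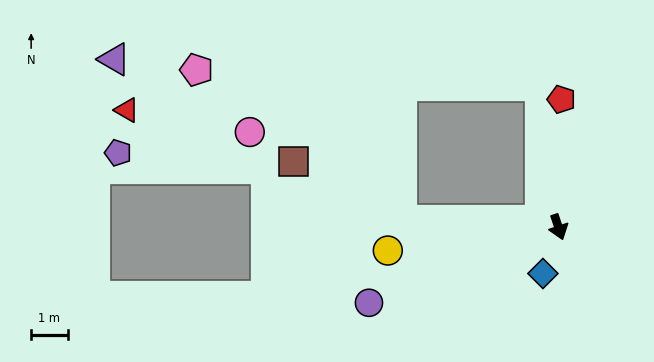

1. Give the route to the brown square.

blocked — turn right 111°, forward 4.3 m, then turn right 26°, forward 3.4 m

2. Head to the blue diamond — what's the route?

turn right 37°, forward 1.3 m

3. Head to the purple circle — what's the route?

turn right 87°, forward 5.6 m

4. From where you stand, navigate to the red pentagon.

turn left 160°, forward 3.5 m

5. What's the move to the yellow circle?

turn right 101°, forward 4.7 m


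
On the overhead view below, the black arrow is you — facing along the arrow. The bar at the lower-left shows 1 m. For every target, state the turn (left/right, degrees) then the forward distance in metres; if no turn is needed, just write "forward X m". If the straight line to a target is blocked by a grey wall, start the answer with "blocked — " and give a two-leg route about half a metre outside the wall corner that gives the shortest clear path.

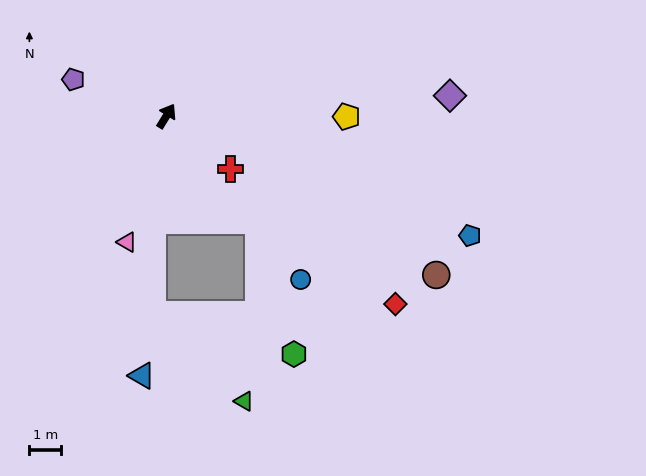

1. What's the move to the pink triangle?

turn right 166°, forward 4.2 m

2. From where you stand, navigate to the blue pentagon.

turn right 80°, forward 10.3 m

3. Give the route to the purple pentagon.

turn left 100°, forward 3.2 m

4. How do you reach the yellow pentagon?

turn right 59°, forward 5.7 m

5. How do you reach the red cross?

turn right 98°, forward 2.6 m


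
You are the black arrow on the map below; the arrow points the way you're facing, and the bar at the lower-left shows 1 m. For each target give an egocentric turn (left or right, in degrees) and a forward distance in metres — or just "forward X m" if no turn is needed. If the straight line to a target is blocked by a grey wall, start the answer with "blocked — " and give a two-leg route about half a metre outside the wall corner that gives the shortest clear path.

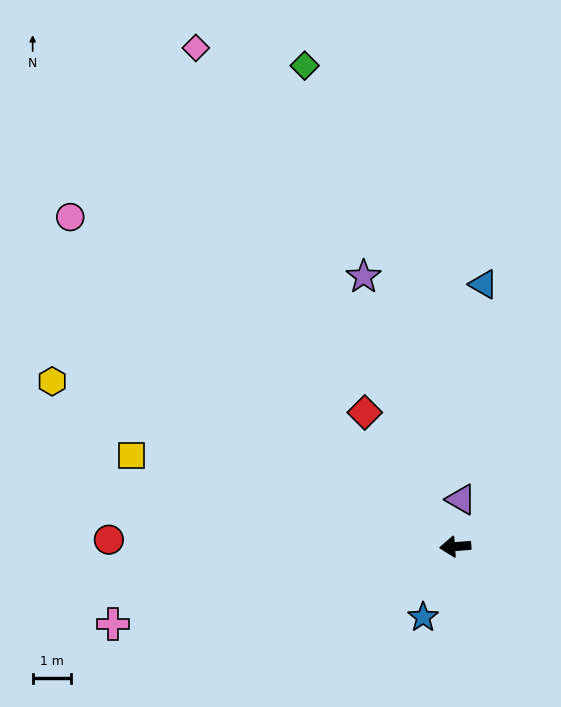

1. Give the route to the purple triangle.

turn right 101°, forward 1.2 m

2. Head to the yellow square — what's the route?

turn right 20°, forward 8.9 m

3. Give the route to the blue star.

turn left 61°, forward 2.0 m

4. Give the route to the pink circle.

turn right 45°, forward 13.3 m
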